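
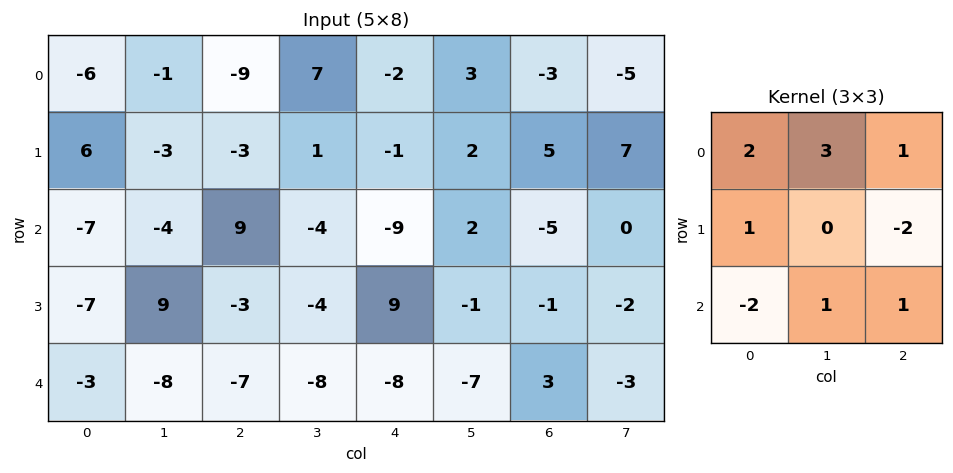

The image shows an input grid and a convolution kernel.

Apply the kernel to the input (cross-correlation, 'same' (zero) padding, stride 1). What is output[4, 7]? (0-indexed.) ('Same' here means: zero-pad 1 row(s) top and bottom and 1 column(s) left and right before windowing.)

The receptive field on the zero-padded input at this output position is [-1 -2 0 / 3 -3 0 / 0 0 0]. Elementwise product with the kernel and sum: -1·2 + -2·3 + 0·1 + 3·1 + 0·-2 + 0·-2 + 0·1 + 0·1.

-5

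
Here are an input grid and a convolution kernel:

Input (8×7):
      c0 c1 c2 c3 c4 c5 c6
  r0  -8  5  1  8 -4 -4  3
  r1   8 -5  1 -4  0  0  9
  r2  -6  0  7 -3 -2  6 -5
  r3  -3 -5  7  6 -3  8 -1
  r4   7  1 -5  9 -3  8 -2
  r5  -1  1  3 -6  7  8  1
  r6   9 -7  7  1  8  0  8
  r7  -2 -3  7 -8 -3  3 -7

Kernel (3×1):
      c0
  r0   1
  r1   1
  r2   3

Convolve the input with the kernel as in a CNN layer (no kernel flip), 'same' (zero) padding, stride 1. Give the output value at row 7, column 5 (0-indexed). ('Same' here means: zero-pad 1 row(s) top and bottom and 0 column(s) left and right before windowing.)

The receptive field on the zero-padded input at this output position is [0 / 3 / 0]. Elementwise product with the kernel and sum: 0·1 + 3·1 + 0·3.

3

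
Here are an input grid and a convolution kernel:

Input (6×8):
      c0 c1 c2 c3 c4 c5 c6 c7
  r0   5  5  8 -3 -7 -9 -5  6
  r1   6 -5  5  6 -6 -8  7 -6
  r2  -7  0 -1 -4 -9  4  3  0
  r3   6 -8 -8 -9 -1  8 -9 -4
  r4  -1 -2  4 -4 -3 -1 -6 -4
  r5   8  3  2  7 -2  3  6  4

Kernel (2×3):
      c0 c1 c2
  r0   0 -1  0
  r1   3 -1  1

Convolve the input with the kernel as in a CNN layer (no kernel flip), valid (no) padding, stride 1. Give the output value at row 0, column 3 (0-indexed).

23

The receptive field on the input at this output position is [-3 -7 -9 / 6 -6 -8]. Elementwise product with the kernel and sum: -7·-1 + 6·3 + -6·-1 + -8·1.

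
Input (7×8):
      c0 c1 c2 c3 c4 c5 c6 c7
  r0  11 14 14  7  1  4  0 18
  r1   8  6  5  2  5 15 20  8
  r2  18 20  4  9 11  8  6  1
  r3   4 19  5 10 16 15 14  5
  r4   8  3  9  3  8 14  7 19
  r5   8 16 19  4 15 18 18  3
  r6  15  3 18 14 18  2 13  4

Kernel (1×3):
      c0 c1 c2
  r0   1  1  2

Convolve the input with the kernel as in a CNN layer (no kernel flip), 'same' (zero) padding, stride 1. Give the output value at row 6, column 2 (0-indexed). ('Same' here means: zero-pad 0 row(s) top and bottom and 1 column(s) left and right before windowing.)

The receptive field on the zero-padded input at this output position is [3 18 14]. Elementwise product with the kernel and sum: 3·1 + 18·1 + 14·2.

49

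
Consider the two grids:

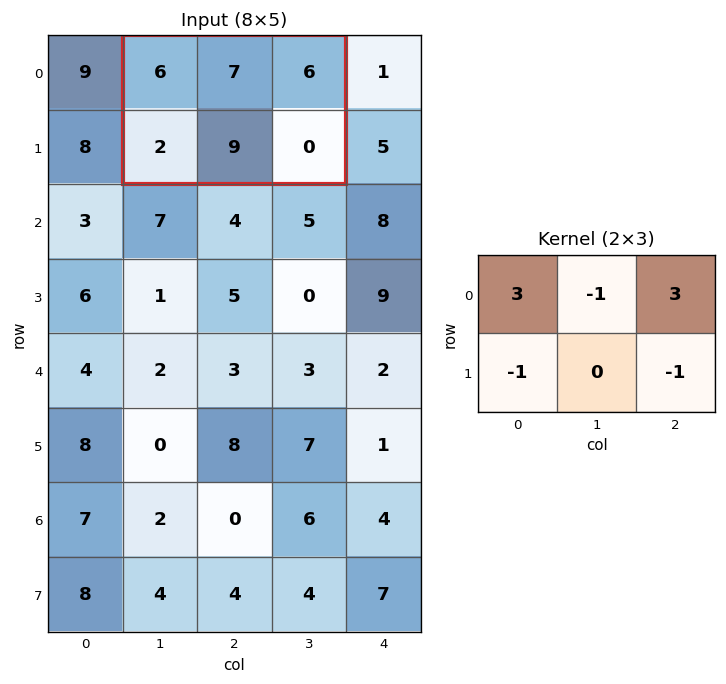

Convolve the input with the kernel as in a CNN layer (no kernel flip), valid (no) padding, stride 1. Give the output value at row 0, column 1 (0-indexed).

The receptive field on the input at this output position is [6 7 6 / 2 9 0]. Elementwise product with the kernel and sum: 6·3 + 7·-1 + 6·3 + 2·-1 + 0·-1.

27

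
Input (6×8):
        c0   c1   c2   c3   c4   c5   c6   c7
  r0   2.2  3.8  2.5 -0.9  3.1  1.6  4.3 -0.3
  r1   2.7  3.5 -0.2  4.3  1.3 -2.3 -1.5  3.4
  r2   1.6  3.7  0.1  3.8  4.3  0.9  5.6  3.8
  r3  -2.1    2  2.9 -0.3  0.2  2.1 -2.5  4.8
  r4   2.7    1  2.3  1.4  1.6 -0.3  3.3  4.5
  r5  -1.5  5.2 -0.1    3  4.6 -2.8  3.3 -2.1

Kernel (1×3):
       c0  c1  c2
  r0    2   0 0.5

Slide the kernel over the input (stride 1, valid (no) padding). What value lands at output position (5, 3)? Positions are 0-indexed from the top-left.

4.6

The receptive field on the input at this output position is [3 4.6 -2.8]. Elementwise product with the kernel and sum: 3·2 + -2.8·0.5.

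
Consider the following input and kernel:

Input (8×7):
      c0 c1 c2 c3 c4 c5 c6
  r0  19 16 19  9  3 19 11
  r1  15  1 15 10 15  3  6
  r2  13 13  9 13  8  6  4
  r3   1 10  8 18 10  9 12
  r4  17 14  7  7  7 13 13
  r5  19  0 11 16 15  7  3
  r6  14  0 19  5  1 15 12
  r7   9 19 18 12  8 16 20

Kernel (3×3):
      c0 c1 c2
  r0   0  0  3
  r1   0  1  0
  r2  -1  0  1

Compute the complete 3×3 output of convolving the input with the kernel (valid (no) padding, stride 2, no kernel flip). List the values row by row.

54 18 32
27 42 27
26 19 57

Output[0,0]: The receptive field on the input at this output position is [19 16 19 / 15 1 15 / 13 13 9]. Elementwise product with the kernel and sum: 19·3 + 1·1 + 13·-1 + 9·1.
Output[0,1]: The receptive field on the input at this output position is [19 9 3 / 15 10 15 / 9 13 8]. Elementwise product with the kernel and sum: 3·3 + 10·1 + 9·-1 + 8·1.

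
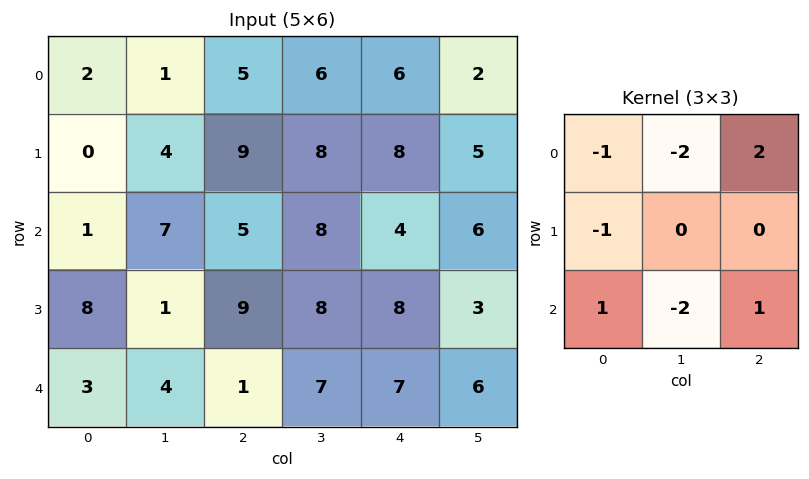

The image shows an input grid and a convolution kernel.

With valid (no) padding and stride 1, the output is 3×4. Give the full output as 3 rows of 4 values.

Output[0,0]: The receptive field on the input at this output position is [2 1 5 / 0 4 9 / 1 7 5]. Elementwise product with the kernel and sum: 2·-1 + 1·-2 + 5·2 + 0·-1 + 1·1 + 7·-2 + 5·1.

-2 2 -21 -16
24 -22 -13 -27
-17 7 -28 -13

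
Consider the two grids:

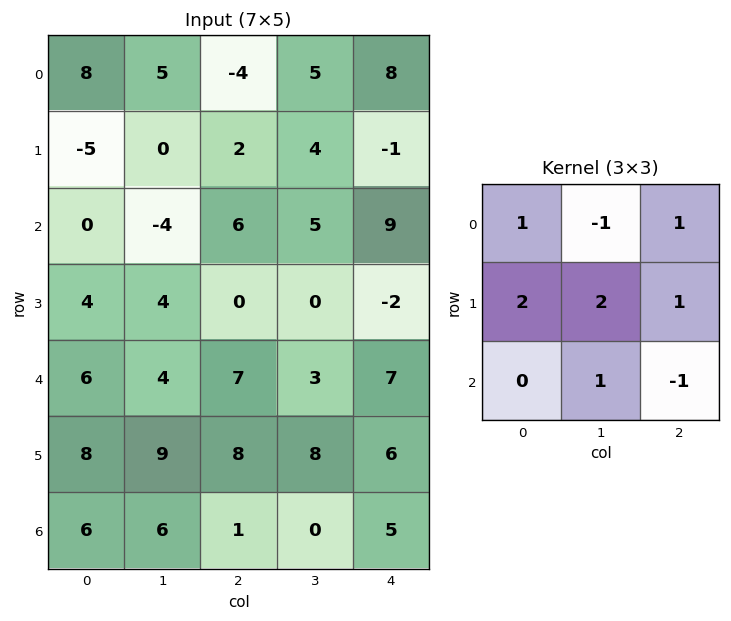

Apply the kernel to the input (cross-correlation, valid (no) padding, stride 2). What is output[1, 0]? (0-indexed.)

23

The receptive field on the input at this output position is [0 -4 6 / 4 4 0 / 6 4 7]. Elementwise product with the kernel and sum: 0·1 + -4·-1 + 6·1 + 4·2 + 4·2 + 0·1 + 4·1 + 7·-1.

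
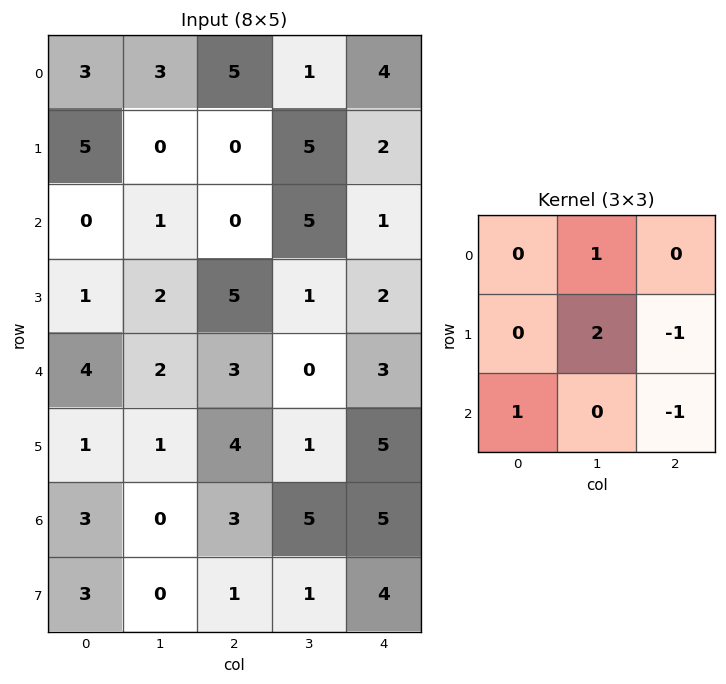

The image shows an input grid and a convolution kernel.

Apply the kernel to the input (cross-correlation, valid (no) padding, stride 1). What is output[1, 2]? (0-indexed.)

17

The receptive field on the input at this output position is [0 5 2 / 0 5 1 / 5 1 2]. Elementwise product with the kernel and sum: 5·1 + 5·2 + 1·-1 + 5·1 + 2·-1.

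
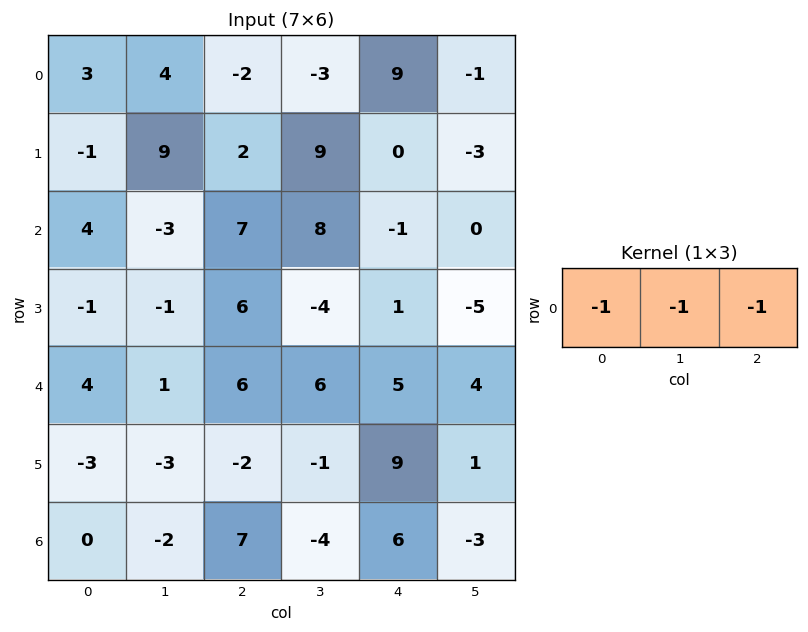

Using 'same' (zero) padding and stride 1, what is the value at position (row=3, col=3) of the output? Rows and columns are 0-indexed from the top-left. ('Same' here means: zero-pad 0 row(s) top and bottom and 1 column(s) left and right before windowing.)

The receptive field on the zero-padded input at this output position is [6 -4 1]. Elementwise product with the kernel and sum: 6·-1 + -4·-1 + 1·-1.

-3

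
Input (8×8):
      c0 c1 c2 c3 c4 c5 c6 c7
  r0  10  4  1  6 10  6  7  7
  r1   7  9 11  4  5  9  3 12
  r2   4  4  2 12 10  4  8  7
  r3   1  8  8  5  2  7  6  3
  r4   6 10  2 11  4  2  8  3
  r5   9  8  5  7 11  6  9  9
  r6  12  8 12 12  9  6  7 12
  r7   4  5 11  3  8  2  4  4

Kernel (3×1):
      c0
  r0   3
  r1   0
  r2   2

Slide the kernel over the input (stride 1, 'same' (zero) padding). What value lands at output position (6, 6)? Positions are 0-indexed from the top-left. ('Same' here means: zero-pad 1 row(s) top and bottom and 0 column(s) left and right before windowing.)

35

The receptive field on the zero-padded input at this output position is [9 / 7 / 4]. Elementwise product with the kernel and sum: 9·3 + 4·2.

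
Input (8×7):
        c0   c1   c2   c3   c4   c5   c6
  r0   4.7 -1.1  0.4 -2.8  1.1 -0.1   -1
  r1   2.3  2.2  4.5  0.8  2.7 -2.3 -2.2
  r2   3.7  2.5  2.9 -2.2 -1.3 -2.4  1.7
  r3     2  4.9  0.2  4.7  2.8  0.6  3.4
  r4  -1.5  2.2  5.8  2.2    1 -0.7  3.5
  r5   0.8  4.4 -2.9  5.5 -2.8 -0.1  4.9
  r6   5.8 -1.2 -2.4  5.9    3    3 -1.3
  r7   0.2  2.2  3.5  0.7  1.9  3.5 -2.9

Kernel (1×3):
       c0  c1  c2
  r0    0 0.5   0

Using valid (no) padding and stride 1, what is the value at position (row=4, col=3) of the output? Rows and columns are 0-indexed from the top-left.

0.5

The receptive field on the input at this output position is [2.2 1 -0.7]. Elementwise product with the kernel and sum: 1·0.5.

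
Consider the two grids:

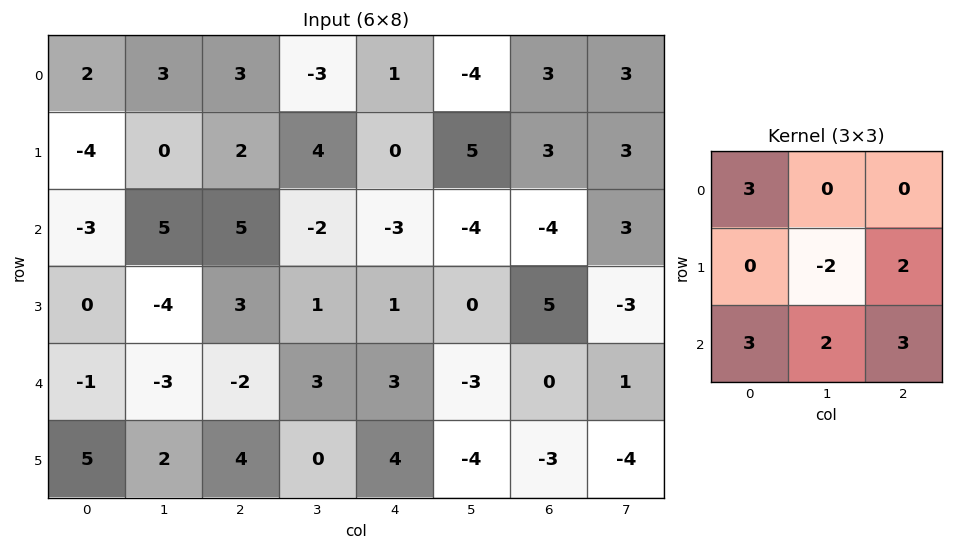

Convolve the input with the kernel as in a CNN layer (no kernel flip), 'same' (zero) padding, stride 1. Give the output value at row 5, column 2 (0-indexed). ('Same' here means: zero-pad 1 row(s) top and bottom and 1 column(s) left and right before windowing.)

The receptive field on the zero-padded input at this output position is [-3 -2 3 / 2 4 0 / 0 0 0]. Elementwise product with the kernel and sum: -3·3 + 4·-2 + 0·2 + 0·3 + 0·2 + 0·3.

-17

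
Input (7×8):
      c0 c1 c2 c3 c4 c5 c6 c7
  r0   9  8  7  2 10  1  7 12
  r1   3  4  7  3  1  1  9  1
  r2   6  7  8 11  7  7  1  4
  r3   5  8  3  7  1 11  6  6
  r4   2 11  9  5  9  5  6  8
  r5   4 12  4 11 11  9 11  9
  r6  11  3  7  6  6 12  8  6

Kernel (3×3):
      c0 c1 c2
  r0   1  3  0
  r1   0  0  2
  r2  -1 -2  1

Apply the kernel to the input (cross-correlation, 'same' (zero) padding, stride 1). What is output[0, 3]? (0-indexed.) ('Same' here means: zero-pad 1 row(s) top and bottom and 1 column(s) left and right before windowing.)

The receptive field on the zero-padded input at this output position is [0 0 0 / 7 2 10 / 7 3 1]. Elementwise product with the kernel and sum: 0·1 + 0·3 + 10·2 + 7·-1 + 3·-2 + 1·1.

8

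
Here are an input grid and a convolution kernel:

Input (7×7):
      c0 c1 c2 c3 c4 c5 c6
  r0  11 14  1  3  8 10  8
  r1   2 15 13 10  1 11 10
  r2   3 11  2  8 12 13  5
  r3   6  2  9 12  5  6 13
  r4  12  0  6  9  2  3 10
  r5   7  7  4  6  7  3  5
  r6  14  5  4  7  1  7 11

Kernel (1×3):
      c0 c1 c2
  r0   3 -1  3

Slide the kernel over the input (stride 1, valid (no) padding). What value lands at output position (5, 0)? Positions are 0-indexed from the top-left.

26

The receptive field on the input at this output position is [7 7 4]. Elementwise product with the kernel and sum: 7·3 + 7·-1 + 4·3.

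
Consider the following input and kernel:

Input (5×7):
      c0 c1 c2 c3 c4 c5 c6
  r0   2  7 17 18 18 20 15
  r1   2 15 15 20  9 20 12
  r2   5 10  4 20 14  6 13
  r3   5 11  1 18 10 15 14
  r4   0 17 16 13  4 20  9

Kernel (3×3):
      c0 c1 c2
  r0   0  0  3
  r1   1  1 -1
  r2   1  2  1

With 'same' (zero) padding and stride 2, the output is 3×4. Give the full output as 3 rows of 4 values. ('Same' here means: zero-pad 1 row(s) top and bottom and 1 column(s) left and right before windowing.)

14 71 74 79
61 85 141 62
16 74 42 29

Output[0,0]: The receptive field on the zero-padded input at this output position is [0 0 0 / 0 2 7 / 0 2 15]. Elementwise product with the kernel and sum: 0·3 + 0·1 + 2·1 + 7·-1 + 0·1 + 2·2 + 15·1.
Output[0,1]: The receptive field on the zero-padded input at this output position is [0 0 0 / 7 17 18 / 15 15 20]. Elementwise product with the kernel and sum: 0·3 + 7·1 + 17·1 + 18·-1 + 15·1 + 15·2 + 20·1.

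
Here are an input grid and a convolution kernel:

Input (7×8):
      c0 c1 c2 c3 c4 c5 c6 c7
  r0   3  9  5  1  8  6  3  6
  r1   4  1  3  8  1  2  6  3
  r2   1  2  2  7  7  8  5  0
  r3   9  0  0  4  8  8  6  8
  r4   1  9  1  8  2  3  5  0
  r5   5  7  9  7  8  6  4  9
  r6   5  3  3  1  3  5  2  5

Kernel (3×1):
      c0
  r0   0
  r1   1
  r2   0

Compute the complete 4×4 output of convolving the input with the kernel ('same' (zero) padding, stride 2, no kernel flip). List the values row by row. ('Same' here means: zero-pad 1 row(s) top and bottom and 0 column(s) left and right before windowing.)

3 5 8 3
1 2 7 5
1 1 2 5
5 3 3 2

Output[0,0]: The receptive field on the zero-padded input at this output position is [0 / 3 / 4]. Elementwise product with the kernel and sum: 3·1.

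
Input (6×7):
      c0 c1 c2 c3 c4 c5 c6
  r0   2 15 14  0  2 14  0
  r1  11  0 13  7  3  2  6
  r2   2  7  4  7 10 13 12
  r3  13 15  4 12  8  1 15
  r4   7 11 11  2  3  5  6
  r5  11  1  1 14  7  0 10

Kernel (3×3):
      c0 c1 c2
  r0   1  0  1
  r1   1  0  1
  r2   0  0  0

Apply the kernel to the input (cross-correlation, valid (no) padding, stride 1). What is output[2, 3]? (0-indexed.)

33

The receptive field on the input at this output position is [7 10 13 / 12 8 1 / 2 3 5]. Elementwise product with the kernel and sum: 7·1 + 13·1 + 12·1 + 1·1.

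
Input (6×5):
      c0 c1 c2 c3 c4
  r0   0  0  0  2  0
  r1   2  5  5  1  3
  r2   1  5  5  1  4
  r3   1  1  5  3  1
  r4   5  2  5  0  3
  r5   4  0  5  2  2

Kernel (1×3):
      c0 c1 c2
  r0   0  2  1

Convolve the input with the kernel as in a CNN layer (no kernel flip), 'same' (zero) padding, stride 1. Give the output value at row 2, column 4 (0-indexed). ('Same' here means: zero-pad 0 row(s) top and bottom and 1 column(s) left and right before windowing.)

The receptive field on the zero-padded input at this output position is [1 4 0]. Elementwise product with the kernel and sum: 4·2 + 0·1.

8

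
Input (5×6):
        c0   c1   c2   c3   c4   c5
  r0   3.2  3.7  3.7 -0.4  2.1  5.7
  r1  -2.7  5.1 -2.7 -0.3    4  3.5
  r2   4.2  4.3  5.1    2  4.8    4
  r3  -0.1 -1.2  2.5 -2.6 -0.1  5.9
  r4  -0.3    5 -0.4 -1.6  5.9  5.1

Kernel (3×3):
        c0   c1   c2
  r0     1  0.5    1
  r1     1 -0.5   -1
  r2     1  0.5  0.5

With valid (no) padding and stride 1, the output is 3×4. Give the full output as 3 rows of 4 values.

15.1 19.75 7.55 6.95
-5.35 1.95 1.6 1.1
11.45 13 16.55 3.85

Output[0,0]: The receptive field on the input at this output position is [3.2 3.7 3.7 / -2.7 5.1 -2.7 / 4.2 4.3 5.1]. Elementwise product with the kernel and sum: 3.2·1 + 3.7·0.5 + 3.7·1 + -2.7·1 + 5.1·-0.5 + -2.7·-1 + 4.2·1 + 4.3·0.5 + 5.1·0.5.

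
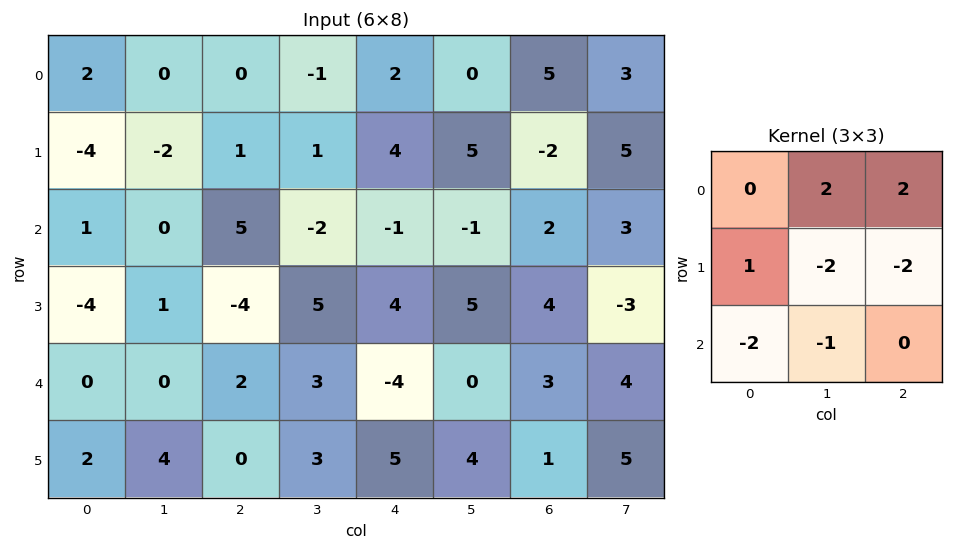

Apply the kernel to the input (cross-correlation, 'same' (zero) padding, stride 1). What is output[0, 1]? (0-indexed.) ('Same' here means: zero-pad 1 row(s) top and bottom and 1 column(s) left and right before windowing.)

12

The receptive field on the zero-padded input at this output position is [0 0 0 / 2 0 0 / -4 -2 1]. Elementwise product with the kernel and sum: 0·2 + 0·2 + 2·1 + 0·-2 + 0·-2 + -4·-2 + -2·-1.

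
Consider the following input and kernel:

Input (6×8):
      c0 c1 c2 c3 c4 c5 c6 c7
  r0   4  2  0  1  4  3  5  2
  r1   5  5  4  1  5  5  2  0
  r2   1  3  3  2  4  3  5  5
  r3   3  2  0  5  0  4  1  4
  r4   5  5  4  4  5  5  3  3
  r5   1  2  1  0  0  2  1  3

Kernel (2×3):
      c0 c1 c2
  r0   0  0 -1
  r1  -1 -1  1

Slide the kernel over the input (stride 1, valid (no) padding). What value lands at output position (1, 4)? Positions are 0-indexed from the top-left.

The receptive field on the input at this output position is [5 5 2 / 4 3 5]. Elementwise product with the kernel and sum: 2·-1 + 4·-1 + 3·-1 + 5·1.

-4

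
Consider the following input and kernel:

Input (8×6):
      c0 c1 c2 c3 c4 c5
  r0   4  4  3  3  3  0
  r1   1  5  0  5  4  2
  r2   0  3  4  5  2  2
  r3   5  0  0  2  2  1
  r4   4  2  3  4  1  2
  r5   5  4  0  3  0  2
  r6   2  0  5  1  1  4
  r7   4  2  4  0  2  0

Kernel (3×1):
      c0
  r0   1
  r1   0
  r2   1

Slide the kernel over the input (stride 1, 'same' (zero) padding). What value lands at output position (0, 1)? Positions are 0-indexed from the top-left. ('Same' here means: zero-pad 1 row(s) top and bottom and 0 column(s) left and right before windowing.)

The receptive field on the zero-padded input at this output position is [0 / 4 / 5]. Elementwise product with the kernel and sum: 0·1 + 5·1.

5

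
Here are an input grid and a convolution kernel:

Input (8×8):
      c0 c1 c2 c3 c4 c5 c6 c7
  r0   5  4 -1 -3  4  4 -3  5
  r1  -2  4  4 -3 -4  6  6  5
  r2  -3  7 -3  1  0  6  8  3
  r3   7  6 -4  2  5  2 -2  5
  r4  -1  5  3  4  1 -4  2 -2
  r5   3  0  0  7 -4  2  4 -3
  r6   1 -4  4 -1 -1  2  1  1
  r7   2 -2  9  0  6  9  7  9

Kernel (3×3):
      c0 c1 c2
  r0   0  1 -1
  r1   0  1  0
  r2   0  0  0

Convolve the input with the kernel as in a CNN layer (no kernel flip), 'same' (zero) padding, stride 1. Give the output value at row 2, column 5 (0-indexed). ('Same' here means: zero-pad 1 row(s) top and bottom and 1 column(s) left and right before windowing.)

6

The receptive field on the zero-padded input at this output position is [-4 6 6 / 0 6 8 / 5 2 -2]. Elementwise product with the kernel and sum: 6·1 + 6·-1 + 6·1.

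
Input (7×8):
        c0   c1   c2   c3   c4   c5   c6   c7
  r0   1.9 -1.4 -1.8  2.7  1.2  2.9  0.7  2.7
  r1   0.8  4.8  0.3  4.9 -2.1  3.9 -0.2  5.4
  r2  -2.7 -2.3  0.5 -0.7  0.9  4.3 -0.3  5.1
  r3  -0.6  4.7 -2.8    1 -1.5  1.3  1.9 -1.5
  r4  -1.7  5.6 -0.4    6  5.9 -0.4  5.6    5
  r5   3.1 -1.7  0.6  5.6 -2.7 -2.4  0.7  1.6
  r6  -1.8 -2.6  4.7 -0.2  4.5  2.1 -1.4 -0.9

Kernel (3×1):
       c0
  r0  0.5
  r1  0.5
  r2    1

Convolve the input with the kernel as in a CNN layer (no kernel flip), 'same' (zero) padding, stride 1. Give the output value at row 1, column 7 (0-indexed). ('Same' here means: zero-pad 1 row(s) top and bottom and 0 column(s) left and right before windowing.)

The receptive field on the zero-padded input at this output position is [2.7 / 5.4 / 5.1]. Elementwise product with the kernel and sum: 2.7·0.5 + 5.4·0.5 + 5.1·1.

9.15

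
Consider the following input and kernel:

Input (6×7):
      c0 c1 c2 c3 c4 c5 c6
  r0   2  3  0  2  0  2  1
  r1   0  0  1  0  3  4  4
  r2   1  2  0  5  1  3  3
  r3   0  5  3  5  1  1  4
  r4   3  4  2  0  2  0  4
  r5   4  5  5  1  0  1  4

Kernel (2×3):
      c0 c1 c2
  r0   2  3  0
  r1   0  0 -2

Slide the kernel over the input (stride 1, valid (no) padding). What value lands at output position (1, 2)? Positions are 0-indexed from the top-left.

0

The receptive field on the input at this output position is [1 0 3 / 0 5 1]. Elementwise product with the kernel and sum: 1·2 + 0·3 + 1·-2.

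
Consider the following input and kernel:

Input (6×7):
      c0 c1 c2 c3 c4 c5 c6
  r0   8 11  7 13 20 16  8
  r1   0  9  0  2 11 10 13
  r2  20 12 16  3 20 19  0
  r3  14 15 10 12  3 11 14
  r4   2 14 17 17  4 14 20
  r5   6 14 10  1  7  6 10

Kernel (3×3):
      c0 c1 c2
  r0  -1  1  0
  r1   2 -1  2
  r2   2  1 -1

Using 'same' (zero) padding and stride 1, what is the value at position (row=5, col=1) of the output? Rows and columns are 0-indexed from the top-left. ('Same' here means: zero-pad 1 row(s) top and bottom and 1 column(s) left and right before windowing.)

The receptive field on the zero-padded input at this output position is [2 14 17 / 6 14 10 / 0 0 0]. Elementwise product with the kernel and sum: 2·-1 + 14·1 + 6·2 + 14·-1 + 10·2 + 0·2 + 0·1 + 0·-1.

30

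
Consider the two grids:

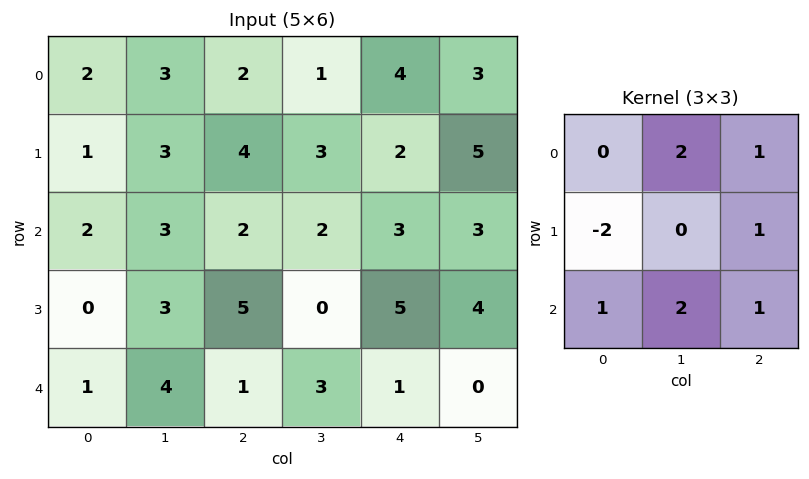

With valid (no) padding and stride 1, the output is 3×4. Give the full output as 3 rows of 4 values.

Output[0,0]: The receptive field on the input at this output position is [2 3 2 / 1 3 4 / 2 3 2]. Elementwise product with the kernel and sum: 3·2 + 2·1 + 1·-2 + 4·1 + 2·1 + 3·2 + 2·1.
Output[0,1]: The receptive field on the input at this output position is [3 2 1 / 3 4 3 / 3 2 2]. Elementwise product with the kernel and sum: 2·2 + 1·1 + 3·-2 + 3·1 + 3·1 + 2·2 + 2·1.

20 11 9 21
19 20 17 22
23 9 10 18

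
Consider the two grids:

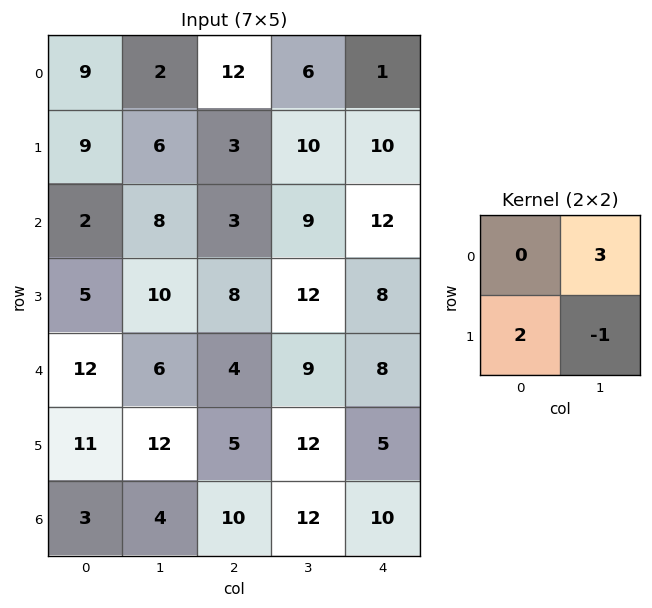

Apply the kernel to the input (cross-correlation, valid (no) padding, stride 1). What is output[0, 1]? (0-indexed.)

The receptive field on the input at this output position is [2 12 / 6 3]. Elementwise product with the kernel and sum: 12·3 + 6·2 + 3·-1.

45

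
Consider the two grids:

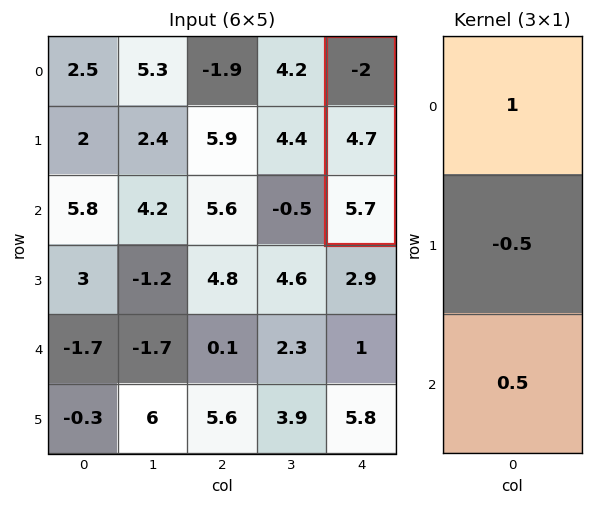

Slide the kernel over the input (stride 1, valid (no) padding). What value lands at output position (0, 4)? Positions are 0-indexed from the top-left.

The receptive field on the input at this output position is [-2 / 4.7 / 5.7]. Elementwise product with the kernel and sum: -2·1 + 4.7·-0.5 + 5.7·0.5.

-1.5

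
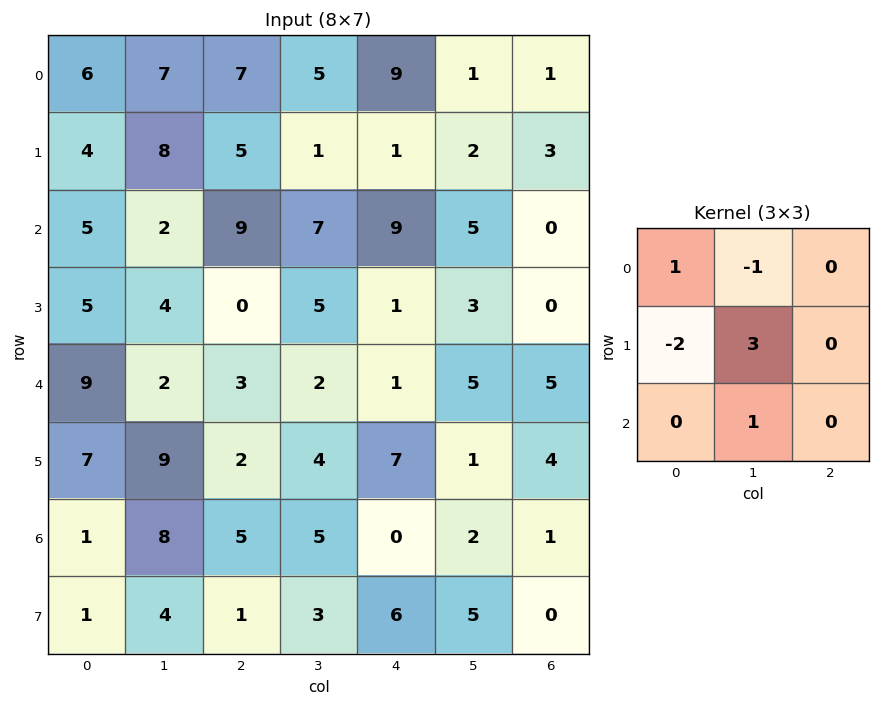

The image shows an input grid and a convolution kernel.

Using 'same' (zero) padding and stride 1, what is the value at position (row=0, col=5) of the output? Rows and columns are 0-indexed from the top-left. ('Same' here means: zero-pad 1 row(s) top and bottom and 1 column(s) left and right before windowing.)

The receptive field on the zero-padded input at this output position is [0 0 0 / 9 1 1 / 1 2 3]. Elementwise product with the kernel and sum: 0·1 + 0·-1 + 9·-2 + 1·3 + 2·1.

-13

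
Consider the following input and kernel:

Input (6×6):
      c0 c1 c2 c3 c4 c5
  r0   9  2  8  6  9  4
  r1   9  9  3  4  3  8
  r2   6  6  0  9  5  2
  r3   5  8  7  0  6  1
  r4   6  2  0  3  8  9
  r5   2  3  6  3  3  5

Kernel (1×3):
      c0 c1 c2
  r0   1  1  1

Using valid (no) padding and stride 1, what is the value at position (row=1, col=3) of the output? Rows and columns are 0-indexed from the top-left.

15

The receptive field on the input at this output position is [4 3 8]. Elementwise product with the kernel and sum: 4·1 + 3·1 + 8·1.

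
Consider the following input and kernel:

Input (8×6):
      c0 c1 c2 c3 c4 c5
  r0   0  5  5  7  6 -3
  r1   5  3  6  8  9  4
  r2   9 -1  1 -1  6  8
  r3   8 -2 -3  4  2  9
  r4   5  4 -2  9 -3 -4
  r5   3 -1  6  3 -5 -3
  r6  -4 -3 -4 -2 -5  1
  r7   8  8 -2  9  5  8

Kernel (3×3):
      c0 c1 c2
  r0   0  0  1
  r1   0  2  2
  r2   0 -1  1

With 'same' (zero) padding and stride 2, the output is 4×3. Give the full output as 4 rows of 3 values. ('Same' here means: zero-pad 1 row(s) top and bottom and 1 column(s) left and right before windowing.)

8 26 1
9 15 39
12 15 -3
-15 2 -8

Output[0,0]: The receptive field on the zero-padded input at this output position is [0 0 0 / 0 0 5 / 0 5 3]. Elementwise product with the kernel and sum: 0·1 + 0·2 + 5·2 + 5·-1 + 3·1.
Output[0,1]: The receptive field on the zero-padded input at this output position is [0 0 0 / 5 5 7 / 3 6 8]. Elementwise product with the kernel and sum: 0·1 + 5·2 + 7·2 + 6·-1 + 8·1.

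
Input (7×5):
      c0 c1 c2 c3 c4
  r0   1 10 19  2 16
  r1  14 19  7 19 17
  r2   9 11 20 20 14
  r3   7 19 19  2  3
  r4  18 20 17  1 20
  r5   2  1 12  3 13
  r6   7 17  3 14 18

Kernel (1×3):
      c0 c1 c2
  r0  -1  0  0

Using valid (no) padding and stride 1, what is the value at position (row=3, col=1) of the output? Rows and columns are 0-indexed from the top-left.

The receptive field on the input at this output position is [19 19 2]. Elementwise product with the kernel and sum: 19·-1.

-19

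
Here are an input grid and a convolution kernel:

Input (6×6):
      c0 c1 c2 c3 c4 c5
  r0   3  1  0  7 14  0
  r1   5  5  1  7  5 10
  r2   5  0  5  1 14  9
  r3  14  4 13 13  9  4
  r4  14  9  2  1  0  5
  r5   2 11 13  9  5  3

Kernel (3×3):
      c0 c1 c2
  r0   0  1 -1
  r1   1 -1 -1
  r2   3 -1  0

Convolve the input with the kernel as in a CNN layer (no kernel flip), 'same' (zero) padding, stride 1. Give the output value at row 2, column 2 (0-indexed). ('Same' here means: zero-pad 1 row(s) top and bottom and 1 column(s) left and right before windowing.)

The receptive field on the zero-padded input at this output position is [5 1 7 / 0 5 1 / 4 13 13]. Elementwise product with the kernel and sum: 1·1 + 7·-1 + 0·1 + 5·-1 + 1·-1 + 4·3 + 13·-1.

-13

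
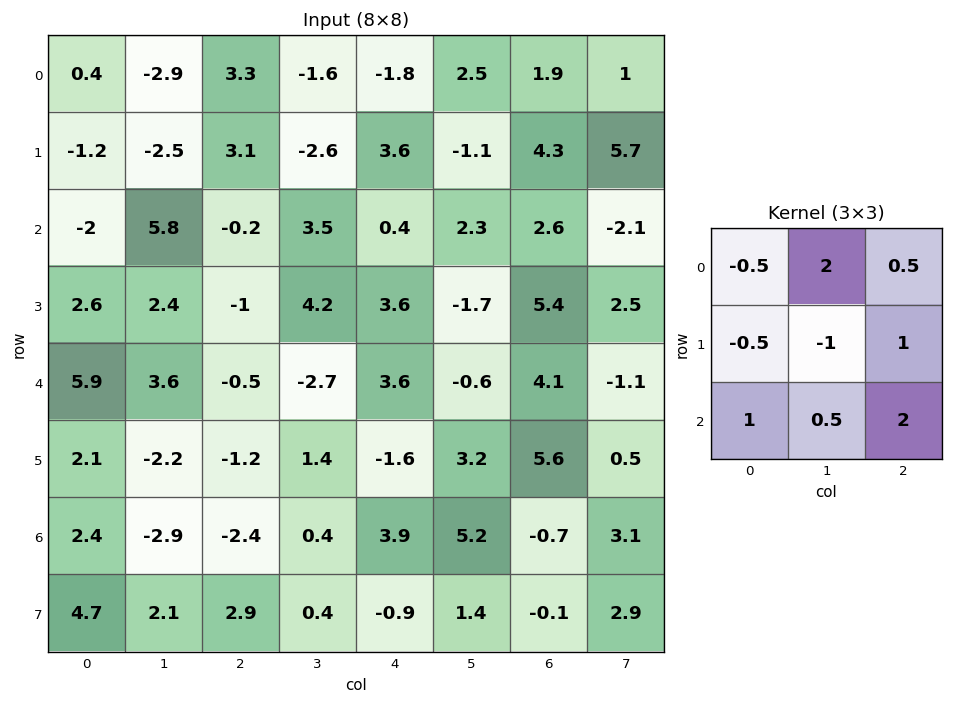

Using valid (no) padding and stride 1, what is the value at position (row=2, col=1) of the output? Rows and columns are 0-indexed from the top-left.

The receptive field on the input at this output position is [5.8 -0.2 3.5 / 2.4 -1 4.2 / 3.6 -0.5 -2.7]. Elementwise product with the kernel and sum: 5.8·-0.5 + -0.2·2 + 3.5·0.5 + 2.4·-0.5 + -1·-1 + 4.2·1 + 3.6·1 + -0.5·0.5 + -2.7·2.

0.4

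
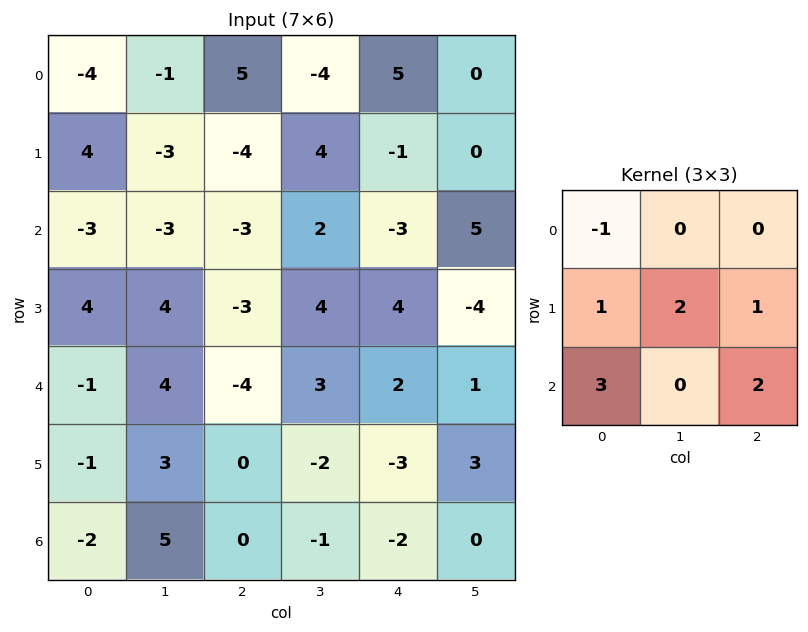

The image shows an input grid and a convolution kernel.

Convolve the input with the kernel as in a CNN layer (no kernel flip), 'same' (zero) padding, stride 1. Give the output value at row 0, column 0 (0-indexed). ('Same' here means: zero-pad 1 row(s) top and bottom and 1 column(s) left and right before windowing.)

-15

The receptive field on the zero-padded input at this output position is [0 0 0 / 0 -4 -1 / 0 4 -3]. Elementwise product with the kernel and sum: 0·-1 + 0·1 + -4·2 + -1·1 + 0·3 + -3·2.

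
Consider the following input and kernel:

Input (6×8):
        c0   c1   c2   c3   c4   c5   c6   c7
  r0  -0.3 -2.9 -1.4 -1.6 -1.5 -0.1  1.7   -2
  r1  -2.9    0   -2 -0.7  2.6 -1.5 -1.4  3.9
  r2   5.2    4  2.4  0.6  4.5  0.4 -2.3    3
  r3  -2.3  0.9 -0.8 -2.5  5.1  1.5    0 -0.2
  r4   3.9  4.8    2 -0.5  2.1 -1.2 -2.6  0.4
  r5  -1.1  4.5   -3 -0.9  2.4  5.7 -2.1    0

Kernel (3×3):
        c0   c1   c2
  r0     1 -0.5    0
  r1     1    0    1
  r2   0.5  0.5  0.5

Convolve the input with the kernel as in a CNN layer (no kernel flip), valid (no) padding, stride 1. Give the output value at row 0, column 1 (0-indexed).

0.6

The receptive field on the input at this output position is [-2.9 -1.4 -1.6 / 0 -2 -0.7 / 4 2.4 0.6]. Elementwise product with the kernel and sum: -2.9·1 + -1.4·-0.5 + 0·1 + -0.7·1 + 4·0.5 + 2.4·0.5 + 0.6·0.5.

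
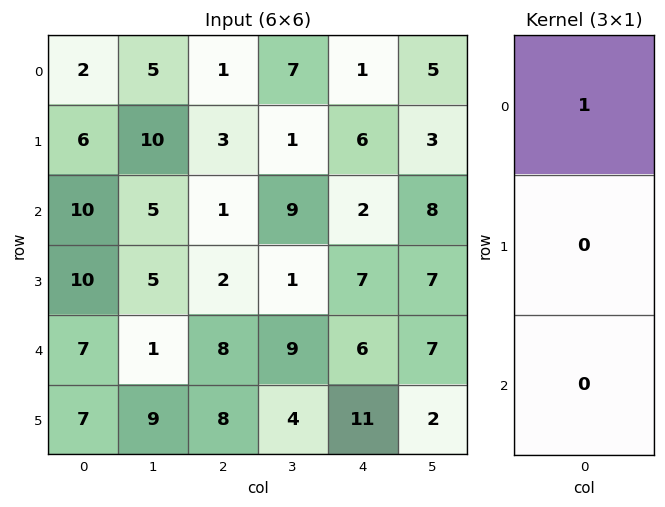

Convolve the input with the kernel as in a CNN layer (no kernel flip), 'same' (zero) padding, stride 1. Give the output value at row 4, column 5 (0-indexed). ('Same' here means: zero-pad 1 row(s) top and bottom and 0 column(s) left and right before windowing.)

The receptive field on the zero-padded input at this output position is [7 / 7 / 2]. Elementwise product with the kernel and sum: 7·1.

7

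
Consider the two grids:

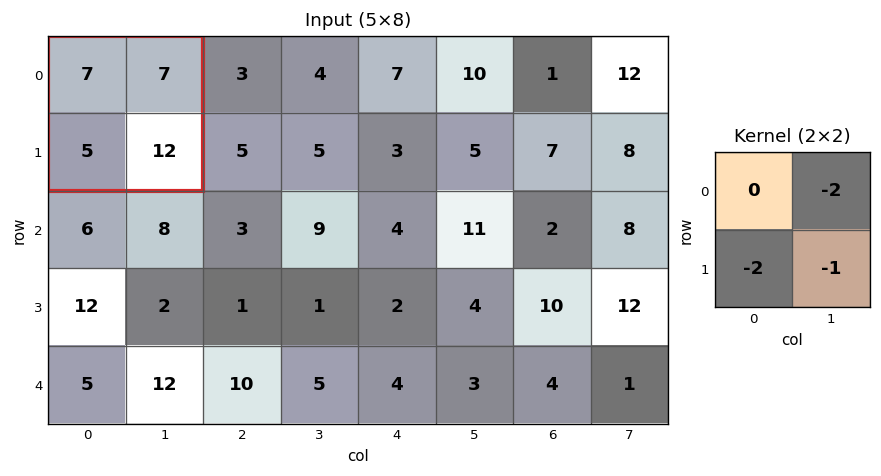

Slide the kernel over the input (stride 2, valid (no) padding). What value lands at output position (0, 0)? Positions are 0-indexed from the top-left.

-36

The receptive field on the input at this output position is [7 7 / 5 12]. Elementwise product with the kernel and sum: 7·-2 + 5·-2 + 12·-1.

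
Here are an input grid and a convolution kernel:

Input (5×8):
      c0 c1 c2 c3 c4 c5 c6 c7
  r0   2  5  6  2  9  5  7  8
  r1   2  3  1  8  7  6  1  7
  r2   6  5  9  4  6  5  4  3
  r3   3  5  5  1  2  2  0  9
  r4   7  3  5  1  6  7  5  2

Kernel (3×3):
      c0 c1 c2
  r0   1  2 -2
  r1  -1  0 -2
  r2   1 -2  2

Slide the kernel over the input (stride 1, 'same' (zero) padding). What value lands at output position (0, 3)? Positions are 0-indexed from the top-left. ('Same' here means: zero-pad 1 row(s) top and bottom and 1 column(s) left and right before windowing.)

-25

The receptive field on the zero-padded input at this output position is [0 0 0 / 6 2 9 / 1 8 7]. Elementwise product with the kernel and sum: 0·1 + 0·2 + 0·-2 + 6·-1 + 9·-2 + 1·1 + 8·-2 + 7·2.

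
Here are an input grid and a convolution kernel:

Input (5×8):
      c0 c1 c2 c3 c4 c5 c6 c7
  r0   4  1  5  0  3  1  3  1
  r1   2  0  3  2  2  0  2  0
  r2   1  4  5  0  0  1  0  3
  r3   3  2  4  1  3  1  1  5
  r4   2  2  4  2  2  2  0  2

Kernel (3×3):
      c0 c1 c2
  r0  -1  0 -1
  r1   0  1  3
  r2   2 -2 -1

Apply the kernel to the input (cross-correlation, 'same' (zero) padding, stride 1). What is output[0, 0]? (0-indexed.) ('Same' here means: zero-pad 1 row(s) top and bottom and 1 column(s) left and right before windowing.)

The receptive field on the zero-padded input at this output position is [0 0 0 / 0 4 1 / 0 2 0]. Elementwise product with the kernel and sum: 0·-1 + 0·-1 + 4·1 + 1·3 + 0·2 + 2·-2 + 0·-1.

3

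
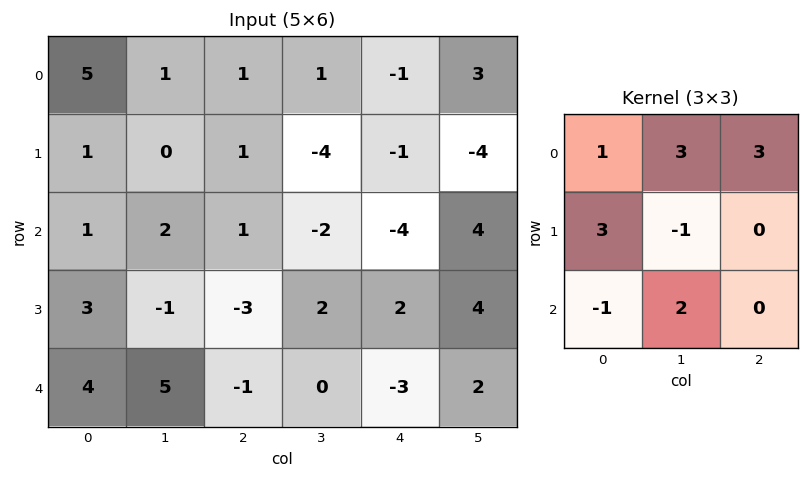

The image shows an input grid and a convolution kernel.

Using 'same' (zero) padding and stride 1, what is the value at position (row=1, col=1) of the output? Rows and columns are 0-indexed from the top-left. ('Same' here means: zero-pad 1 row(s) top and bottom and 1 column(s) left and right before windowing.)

The receptive field on the zero-padded input at this output position is [5 1 1 / 1 0 1 / 1 2 1]. Elementwise product with the kernel and sum: 5·1 + 1·3 + 1·3 + 1·3 + 0·-1 + 1·-1 + 2·2.

17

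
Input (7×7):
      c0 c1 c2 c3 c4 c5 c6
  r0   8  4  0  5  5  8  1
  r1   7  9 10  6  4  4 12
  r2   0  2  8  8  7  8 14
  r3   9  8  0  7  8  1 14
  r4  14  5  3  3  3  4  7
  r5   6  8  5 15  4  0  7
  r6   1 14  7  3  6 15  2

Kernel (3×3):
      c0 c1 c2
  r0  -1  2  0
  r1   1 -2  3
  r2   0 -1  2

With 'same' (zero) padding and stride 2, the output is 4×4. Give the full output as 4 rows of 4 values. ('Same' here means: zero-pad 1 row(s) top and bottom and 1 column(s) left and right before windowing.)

7 21 23 -6
27 35 14 -14
15 25 14 10
52 11 29 25

Output[0,0]: The receptive field on the zero-padded input at this output position is [0 0 0 / 0 8 4 / 0 7 9]. Elementwise product with the kernel and sum: 0·-1 + 0·2 + 0·1 + 8·-2 + 4·3 + 7·-1 + 9·2.
Output[0,1]: The receptive field on the zero-padded input at this output position is [0 0 0 / 4 0 5 / 9 10 6]. Elementwise product with the kernel and sum: 0·-1 + 0·2 + 4·1 + 0·-2 + 5·3 + 10·-1 + 6·2.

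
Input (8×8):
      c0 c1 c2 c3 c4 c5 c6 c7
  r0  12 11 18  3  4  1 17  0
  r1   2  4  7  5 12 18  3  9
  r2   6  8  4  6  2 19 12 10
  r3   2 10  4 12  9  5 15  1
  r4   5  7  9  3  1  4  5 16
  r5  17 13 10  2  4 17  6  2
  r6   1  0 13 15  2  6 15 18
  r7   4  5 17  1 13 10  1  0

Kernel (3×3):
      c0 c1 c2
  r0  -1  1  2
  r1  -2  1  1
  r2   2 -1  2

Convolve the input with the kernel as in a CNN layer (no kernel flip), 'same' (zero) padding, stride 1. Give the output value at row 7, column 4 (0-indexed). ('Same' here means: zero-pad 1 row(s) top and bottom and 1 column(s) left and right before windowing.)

20

The receptive field on the zero-padded input at this output position is [15 2 6 / 1 13 10 / 0 0 0]. Elementwise product with the kernel and sum: 15·-1 + 2·1 + 6·2 + 1·-2 + 13·1 + 10·1 + 0·2 + 0·-1 + 0·2.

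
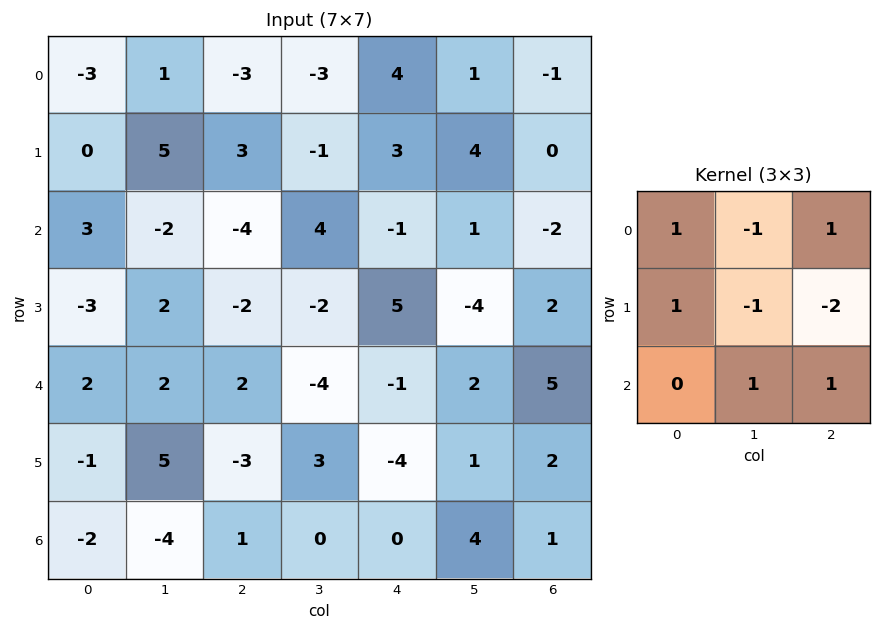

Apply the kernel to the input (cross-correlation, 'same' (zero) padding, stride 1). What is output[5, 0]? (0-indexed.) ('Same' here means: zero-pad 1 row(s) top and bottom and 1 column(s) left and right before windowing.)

The receptive field on the zero-padded input at this output position is [0 2 2 / 0 -1 5 / 0 -2 -4]. Elementwise product with the kernel and sum: 0·1 + 2·-1 + 2·1 + 0·1 + -1·-1 + 5·-2 + -2·1 + -4·1.

-15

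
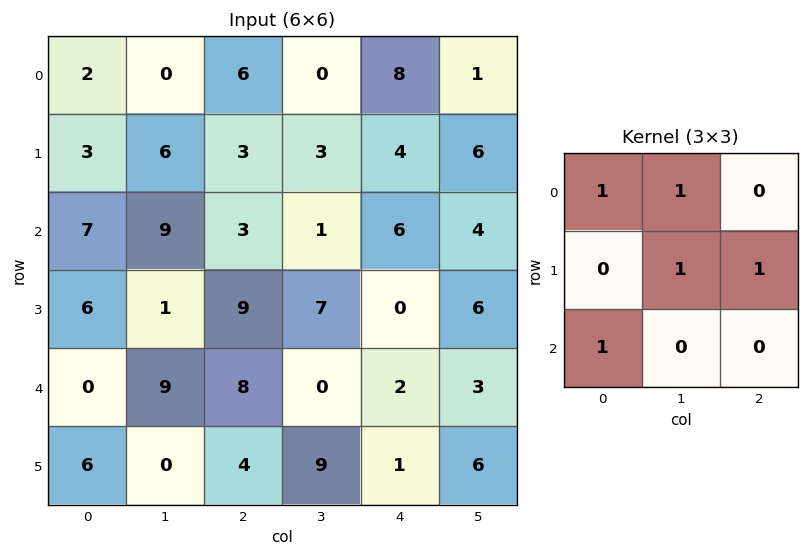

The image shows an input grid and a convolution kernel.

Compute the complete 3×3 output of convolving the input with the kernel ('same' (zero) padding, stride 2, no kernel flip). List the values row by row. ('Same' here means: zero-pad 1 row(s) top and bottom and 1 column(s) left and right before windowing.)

Output[0,0]: The receptive field on the zero-padded input at this output position is [0 0 0 / 0 2 0 / 0 3 6]. Elementwise product with the kernel and sum: 0·1 + 0·1 + 2·1 + 0·1 + 0·1.

2 12 12
19 14 24
15 18 21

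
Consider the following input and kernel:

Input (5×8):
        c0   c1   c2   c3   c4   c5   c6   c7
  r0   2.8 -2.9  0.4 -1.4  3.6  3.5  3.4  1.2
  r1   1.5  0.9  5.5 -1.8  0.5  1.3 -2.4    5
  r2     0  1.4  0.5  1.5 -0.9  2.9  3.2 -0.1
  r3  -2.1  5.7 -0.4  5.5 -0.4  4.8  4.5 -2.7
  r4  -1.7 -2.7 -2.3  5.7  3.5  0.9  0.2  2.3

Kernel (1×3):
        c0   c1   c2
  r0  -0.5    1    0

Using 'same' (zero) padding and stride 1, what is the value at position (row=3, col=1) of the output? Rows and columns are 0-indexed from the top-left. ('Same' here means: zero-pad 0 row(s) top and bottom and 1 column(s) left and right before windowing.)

6.75

The receptive field on the zero-padded input at this output position is [-2.1 5.7 -0.4]. Elementwise product with the kernel and sum: -2.1·-0.5 + 5.7·1.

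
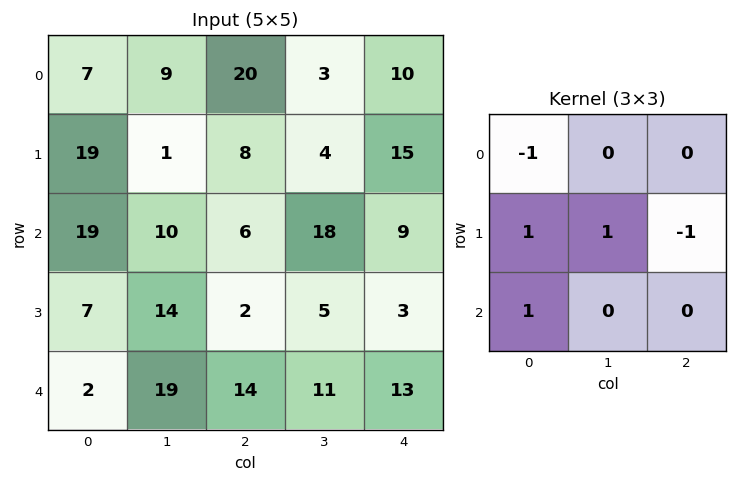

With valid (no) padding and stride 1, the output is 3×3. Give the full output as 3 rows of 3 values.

Output[0,0]: The receptive field on the input at this output position is [7 9 20 / 19 1 8 / 19 10 6]. Elementwise product with the kernel and sum: 7·-1 + 19·1 + 1·1 + 8·-1 + 19·1.

24 6 -17
11 11 9
2 20 12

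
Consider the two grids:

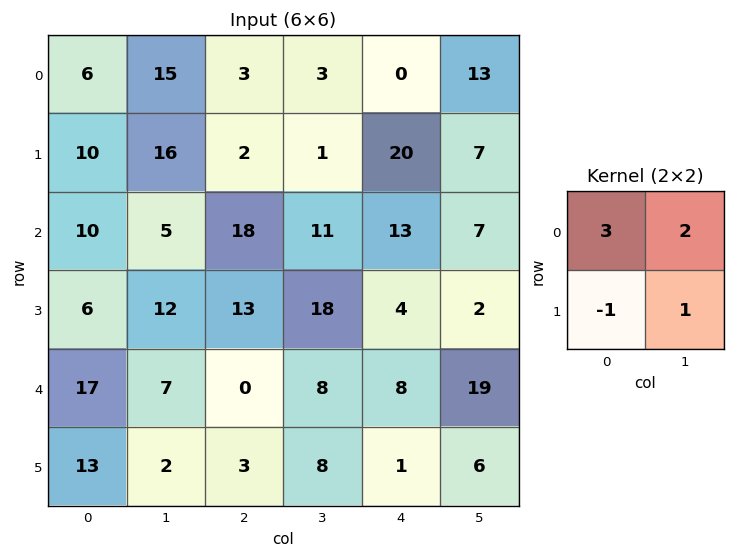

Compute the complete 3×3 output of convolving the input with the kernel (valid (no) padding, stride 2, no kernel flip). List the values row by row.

Output[0,0]: The receptive field on the input at this output position is [6 15 / 10 16]. Elementwise product with the kernel and sum: 6·3 + 15·2 + 10·-1 + 16·1.
Output[0,1]: The receptive field on the input at this output position is [3 3 / 2 1]. Elementwise product with the kernel and sum: 3·3 + 3·2 + 2·-1 + 1·1.

54 14 13
46 81 51
54 21 67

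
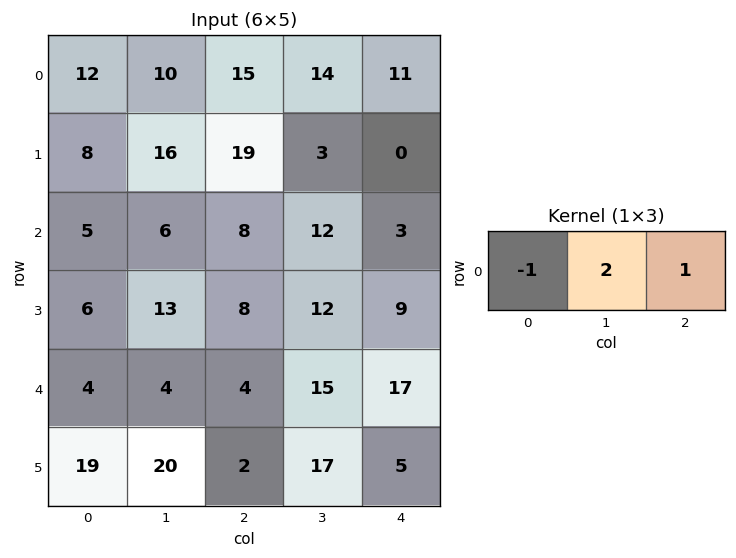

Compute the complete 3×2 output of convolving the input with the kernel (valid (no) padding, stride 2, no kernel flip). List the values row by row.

23 24
15 19
8 43

Output[0,0]: The receptive field on the input at this output position is [12 10 15]. Elementwise product with the kernel and sum: 12·-1 + 10·2 + 15·1.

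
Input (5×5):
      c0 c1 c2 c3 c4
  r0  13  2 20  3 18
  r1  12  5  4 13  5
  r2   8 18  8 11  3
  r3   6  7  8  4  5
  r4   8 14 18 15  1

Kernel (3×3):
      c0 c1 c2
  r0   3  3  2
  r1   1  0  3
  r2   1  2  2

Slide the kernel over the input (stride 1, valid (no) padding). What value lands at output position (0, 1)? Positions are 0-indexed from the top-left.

The receptive field on the input at this output position is [2 20 3 / 5 4 13 / 18 8 11]. Elementwise product with the kernel and sum: 2·3 + 20·3 + 3·2 + 5·1 + 13·3 + 18·1 + 8·2 + 11·2.

172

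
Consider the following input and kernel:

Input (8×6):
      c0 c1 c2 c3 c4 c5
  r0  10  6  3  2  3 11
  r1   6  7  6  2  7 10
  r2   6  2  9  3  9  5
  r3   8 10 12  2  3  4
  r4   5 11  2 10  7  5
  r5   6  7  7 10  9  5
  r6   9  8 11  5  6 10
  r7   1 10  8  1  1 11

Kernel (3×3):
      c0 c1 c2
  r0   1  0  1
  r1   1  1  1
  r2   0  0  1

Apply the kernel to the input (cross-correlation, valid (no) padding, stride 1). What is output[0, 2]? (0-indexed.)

30

The receptive field on the input at this output position is [3 2 3 / 6 2 7 / 9 3 9]. Elementwise product with the kernel and sum: 3·1 + 3·1 + 6·1 + 2·1 + 7·1 + 9·1.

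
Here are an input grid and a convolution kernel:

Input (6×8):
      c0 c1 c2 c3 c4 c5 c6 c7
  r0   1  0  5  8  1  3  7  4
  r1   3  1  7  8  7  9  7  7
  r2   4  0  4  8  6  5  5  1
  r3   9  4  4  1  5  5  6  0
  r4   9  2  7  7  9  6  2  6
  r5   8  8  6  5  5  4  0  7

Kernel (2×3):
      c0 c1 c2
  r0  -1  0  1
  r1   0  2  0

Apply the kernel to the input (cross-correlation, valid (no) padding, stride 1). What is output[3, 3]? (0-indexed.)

22

The receptive field on the input at this output position is [1 5 5 / 7 9 6]. Elementwise product with the kernel and sum: 1·-1 + 5·1 + 9·2.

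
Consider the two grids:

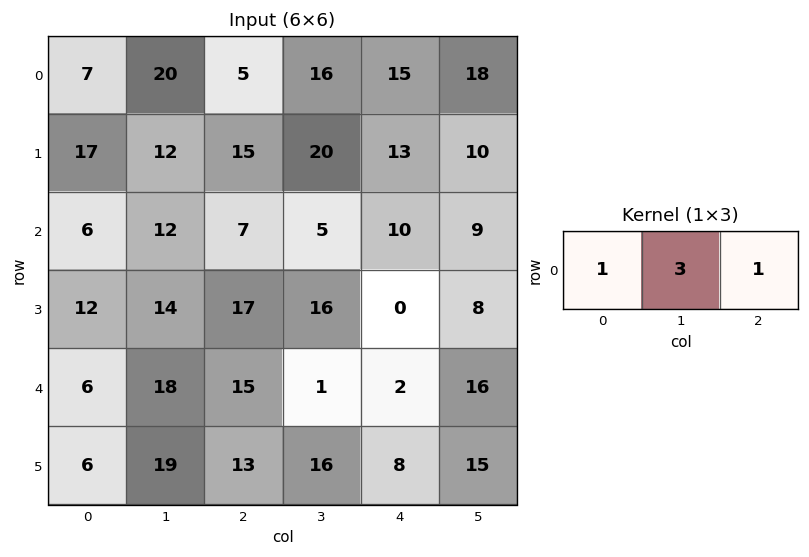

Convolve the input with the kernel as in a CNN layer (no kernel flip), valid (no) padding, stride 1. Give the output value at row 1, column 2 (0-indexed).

The receptive field on the input at this output position is [15 20 13]. Elementwise product with the kernel and sum: 15·1 + 20·3 + 13·1.

88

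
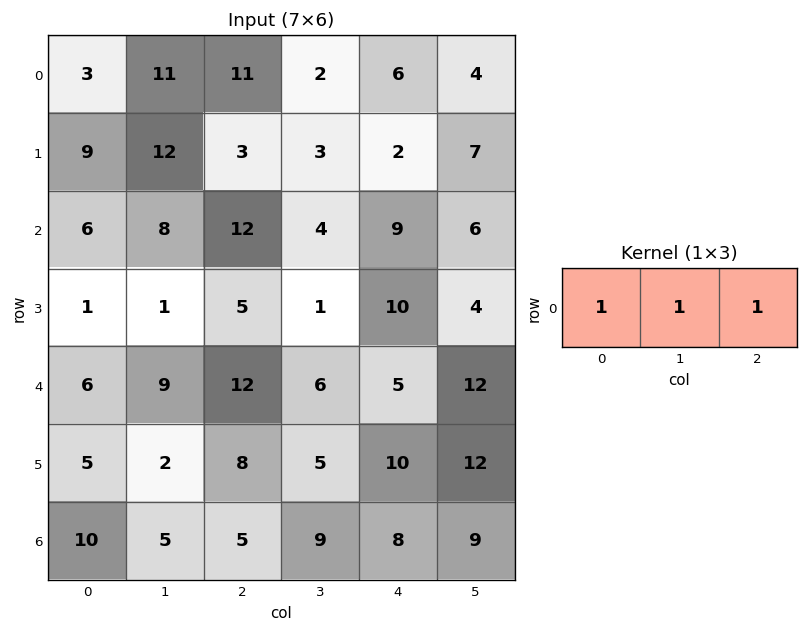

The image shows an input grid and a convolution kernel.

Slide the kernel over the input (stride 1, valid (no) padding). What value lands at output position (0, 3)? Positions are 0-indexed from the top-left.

12

The receptive field on the input at this output position is [2 6 4]. Elementwise product with the kernel and sum: 2·1 + 6·1 + 4·1.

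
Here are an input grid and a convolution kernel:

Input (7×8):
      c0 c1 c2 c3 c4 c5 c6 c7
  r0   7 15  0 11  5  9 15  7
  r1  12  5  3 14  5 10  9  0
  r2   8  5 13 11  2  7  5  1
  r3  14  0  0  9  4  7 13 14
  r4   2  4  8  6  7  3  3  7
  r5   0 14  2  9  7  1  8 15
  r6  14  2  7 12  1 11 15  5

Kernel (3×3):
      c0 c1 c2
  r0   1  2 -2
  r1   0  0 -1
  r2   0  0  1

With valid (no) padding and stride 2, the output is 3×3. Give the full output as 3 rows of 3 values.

47 9 -11
0 34 -4
-1 0 14

Output[0,0]: The receptive field on the input at this output position is [7 15 0 / 12 5 3 / 8 5 13]. Elementwise product with the kernel and sum: 7·1 + 15·2 + 0·-2 + 3·-1 + 13·1.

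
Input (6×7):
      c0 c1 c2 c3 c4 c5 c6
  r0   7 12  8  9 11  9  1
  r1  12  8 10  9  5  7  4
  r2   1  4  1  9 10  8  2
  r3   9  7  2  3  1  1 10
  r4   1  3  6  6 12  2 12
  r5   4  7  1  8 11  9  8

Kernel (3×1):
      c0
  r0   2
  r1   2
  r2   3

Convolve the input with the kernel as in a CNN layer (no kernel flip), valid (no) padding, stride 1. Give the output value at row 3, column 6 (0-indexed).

68

The receptive field on the input at this output position is [10 / 12 / 8]. Elementwise product with the kernel and sum: 10·2 + 12·2 + 8·3.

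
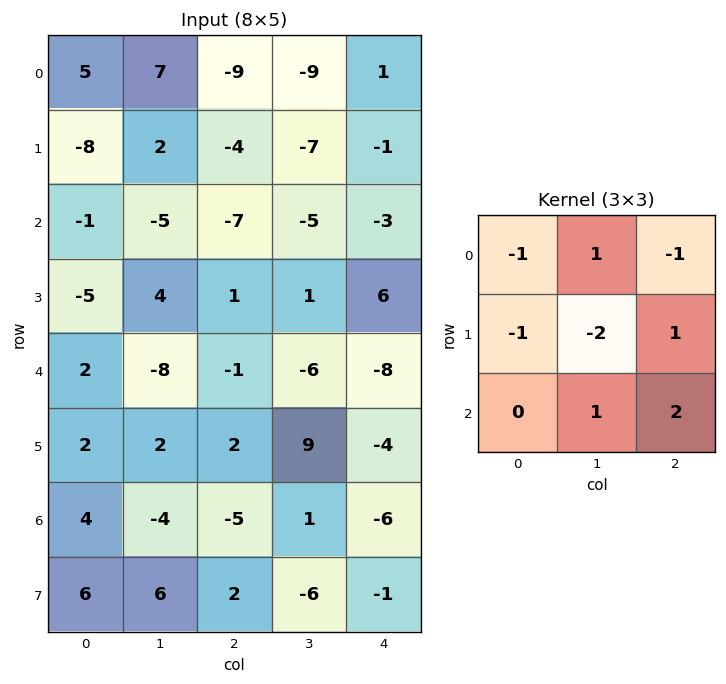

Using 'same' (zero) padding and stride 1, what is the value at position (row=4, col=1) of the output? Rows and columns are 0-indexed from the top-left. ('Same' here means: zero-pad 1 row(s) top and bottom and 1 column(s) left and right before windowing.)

The receptive field on the zero-padded input at this output position is [-5 4 1 / 2 -8 -1 / 2 2 2]. Elementwise product with the kernel and sum: -5·-1 + 4·1 + 1·-1 + 2·-1 + -8·-2 + -1·1 + 2·1 + 2·2.

27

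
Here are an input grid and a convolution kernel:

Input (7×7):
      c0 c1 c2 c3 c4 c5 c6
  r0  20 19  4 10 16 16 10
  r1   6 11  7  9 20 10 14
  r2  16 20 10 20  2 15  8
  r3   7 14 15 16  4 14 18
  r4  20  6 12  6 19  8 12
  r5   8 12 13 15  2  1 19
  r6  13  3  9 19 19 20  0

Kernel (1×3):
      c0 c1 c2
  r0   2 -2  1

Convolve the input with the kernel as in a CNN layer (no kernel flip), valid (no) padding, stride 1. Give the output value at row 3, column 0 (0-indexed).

1

The receptive field on the input at this output position is [7 14 15]. Elementwise product with the kernel and sum: 7·2 + 14·-2 + 15·1.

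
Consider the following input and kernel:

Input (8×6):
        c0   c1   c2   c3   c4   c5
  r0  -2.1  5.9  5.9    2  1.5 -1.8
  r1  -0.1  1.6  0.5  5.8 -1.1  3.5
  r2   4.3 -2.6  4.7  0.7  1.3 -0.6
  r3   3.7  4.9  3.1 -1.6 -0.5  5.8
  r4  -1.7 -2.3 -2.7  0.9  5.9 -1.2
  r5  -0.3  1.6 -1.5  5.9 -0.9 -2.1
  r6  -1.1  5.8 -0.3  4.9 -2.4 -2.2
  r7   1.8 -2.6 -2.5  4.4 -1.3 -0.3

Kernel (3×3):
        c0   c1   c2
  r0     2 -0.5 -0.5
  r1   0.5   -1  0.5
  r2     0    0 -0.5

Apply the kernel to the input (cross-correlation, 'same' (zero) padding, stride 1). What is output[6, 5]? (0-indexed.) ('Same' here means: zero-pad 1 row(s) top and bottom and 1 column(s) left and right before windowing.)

0.25

The receptive field on the zero-padded input at this output position is [-0.9 -2.1 0 / -2.4 -2.2 0 / -1.3 -0.3 0]. Elementwise product with the kernel and sum: -0.9·2 + -2.1·-0.5 + 0·-0.5 + -2.4·0.5 + -2.2·-1 + 0·0.5 + 0·-0.5.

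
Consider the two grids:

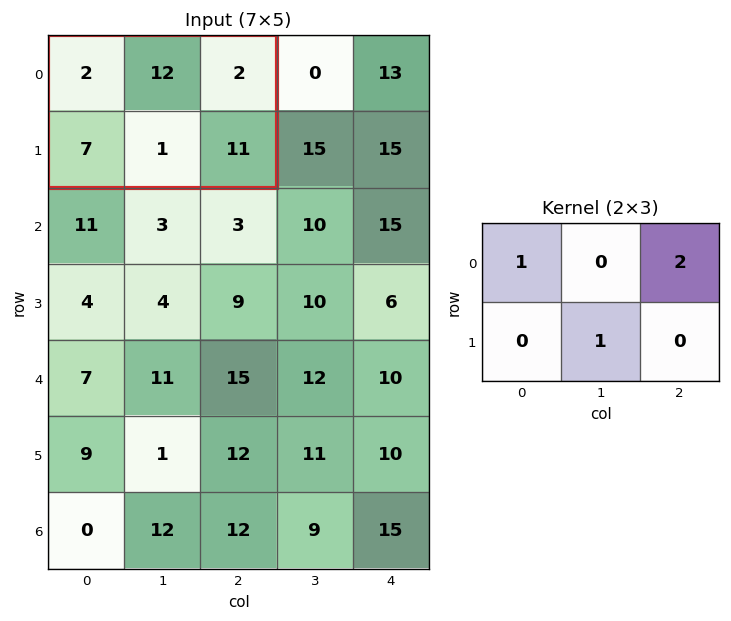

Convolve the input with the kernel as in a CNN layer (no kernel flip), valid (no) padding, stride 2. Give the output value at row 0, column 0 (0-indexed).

The receptive field on the input at this output position is [2 12 2 / 7 1 11]. Elementwise product with the kernel and sum: 2·1 + 2·2 + 1·1.

7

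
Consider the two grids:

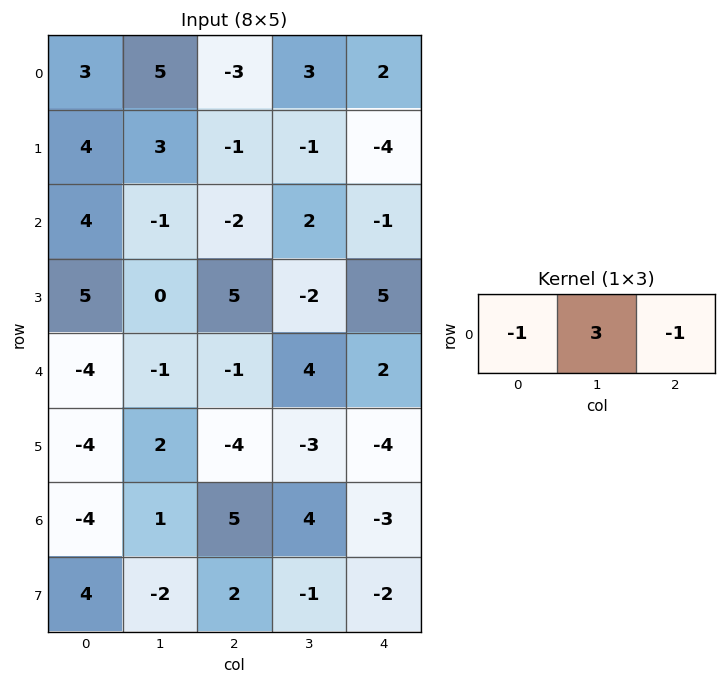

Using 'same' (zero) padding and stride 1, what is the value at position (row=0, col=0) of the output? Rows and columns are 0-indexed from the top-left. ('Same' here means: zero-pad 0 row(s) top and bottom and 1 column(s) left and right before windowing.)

The receptive field on the zero-padded input at this output position is [0 3 5]. Elementwise product with the kernel and sum: 0·-1 + 3·3 + 5·-1.

4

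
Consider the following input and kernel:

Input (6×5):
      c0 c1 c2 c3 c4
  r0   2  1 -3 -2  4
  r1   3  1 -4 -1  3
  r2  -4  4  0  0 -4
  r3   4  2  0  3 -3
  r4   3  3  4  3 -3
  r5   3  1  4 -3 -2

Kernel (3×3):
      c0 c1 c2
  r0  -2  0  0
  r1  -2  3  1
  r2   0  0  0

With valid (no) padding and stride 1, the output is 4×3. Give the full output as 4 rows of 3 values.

-11 -17 14
14 -10 4
6 -9 6
-1 5 -2

Output[0,0]: The receptive field on the input at this output position is [2 1 -3 / 3 1 -4 / -4 4 0]. Elementwise product with the kernel and sum: 2·-2 + 3·-2 + 1·3 + -4·1.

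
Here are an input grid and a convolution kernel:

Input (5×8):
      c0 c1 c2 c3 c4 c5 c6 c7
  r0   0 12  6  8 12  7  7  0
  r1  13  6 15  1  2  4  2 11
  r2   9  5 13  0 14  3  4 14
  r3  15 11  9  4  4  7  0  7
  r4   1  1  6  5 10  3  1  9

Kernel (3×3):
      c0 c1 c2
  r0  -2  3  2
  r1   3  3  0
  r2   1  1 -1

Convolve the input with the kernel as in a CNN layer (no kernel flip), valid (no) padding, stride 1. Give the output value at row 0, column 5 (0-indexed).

The receptive field on the input at this output position is [7 7 0 / 4 2 11 / 3 4 14]. Elementwise product with the kernel and sum: 7·-2 + 7·3 + 0·2 + 4·3 + 2·3 + 3·1 + 4·1 + 14·-1.

18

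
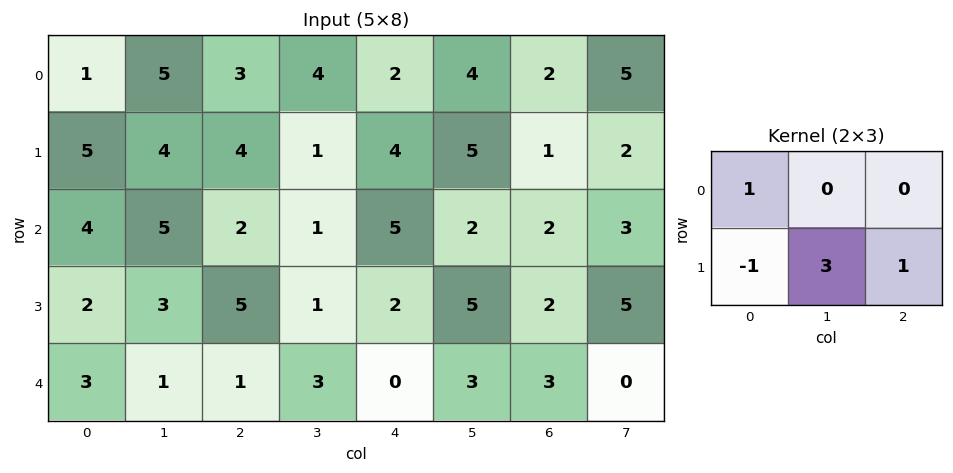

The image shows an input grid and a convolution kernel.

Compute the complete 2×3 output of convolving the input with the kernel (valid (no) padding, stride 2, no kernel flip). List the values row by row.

Output[0,0]: The receptive field on the input at this output position is [1 5 3 / 5 4 4]. Elementwise product with the kernel and sum: 1·1 + 5·-1 + 4·3 + 4·1.
Output[0,1]: The receptive field on the input at this output position is [3 4 2 / 4 1 4]. Elementwise product with the kernel and sum: 3·1 + 4·-1 + 1·3 + 4·1.

12 6 14
16 2 20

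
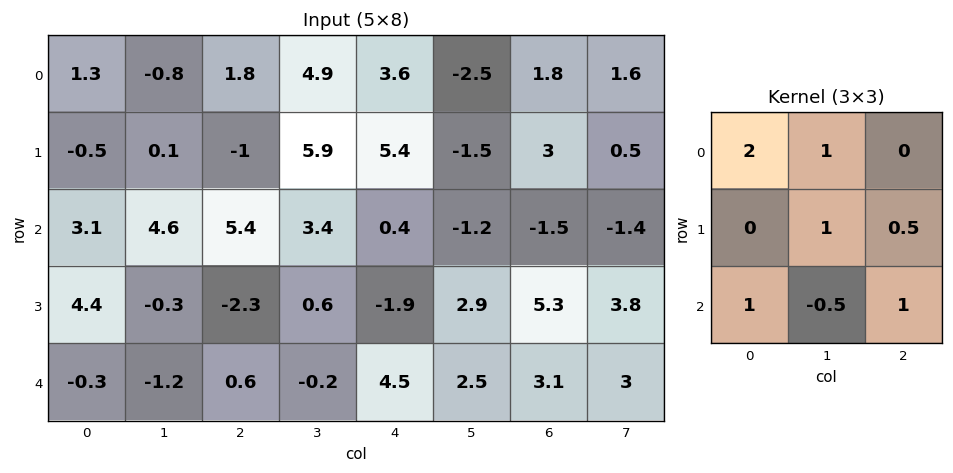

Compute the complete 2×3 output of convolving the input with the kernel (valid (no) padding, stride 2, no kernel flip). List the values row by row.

7.6 21.2 4.2
10.25 19.05 11.5

Output[0,0]: The receptive field on the input at this output position is [1.3 -0.8 1.8 / -0.5 0.1 -1 / 3.1 4.6 5.4]. Elementwise product with the kernel and sum: 1.3·2 + -0.8·1 + 0.1·1 + -1·0.5 + 3.1·1 + 4.6·-0.5 + 5.4·1.
Output[0,1]: The receptive field on the input at this output position is [1.8 4.9 3.6 / -1 5.9 5.4 / 5.4 3.4 0.4]. Elementwise product with the kernel and sum: 1.8·2 + 4.9·1 + 5.9·1 + 5.4·0.5 + 5.4·1 + 3.4·-0.5 + 0.4·1.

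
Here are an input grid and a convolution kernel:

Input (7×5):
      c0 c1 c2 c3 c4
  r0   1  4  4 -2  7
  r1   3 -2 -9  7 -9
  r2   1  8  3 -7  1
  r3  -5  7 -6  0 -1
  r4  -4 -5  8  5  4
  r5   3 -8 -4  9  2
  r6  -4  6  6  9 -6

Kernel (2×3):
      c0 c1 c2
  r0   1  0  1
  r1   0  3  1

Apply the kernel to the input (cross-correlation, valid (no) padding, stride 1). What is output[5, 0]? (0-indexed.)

23

The receptive field on the input at this output position is [3 -8 -4 / -4 6 6]. Elementwise product with the kernel and sum: 3·1 + -4·1 + 6·3 + 6·1.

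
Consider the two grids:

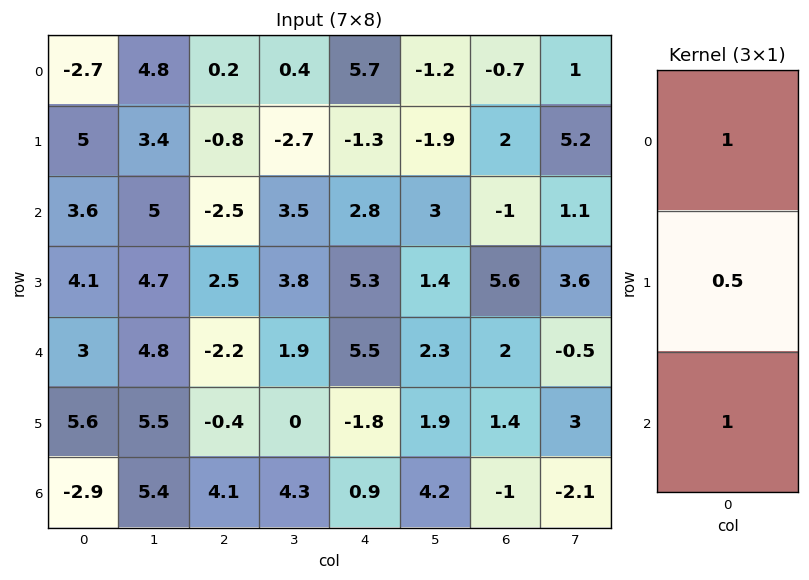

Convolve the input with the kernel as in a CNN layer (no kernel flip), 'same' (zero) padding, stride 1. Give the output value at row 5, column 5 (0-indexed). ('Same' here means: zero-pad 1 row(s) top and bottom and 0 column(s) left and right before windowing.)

7.45

The receptive field on the zero-padded input at this output position is [2.3 / 1.9 / 4.2]. Elementwise product with the kernel and sum: 2.3·1 + 1.9·0.5 + 4.2·1.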